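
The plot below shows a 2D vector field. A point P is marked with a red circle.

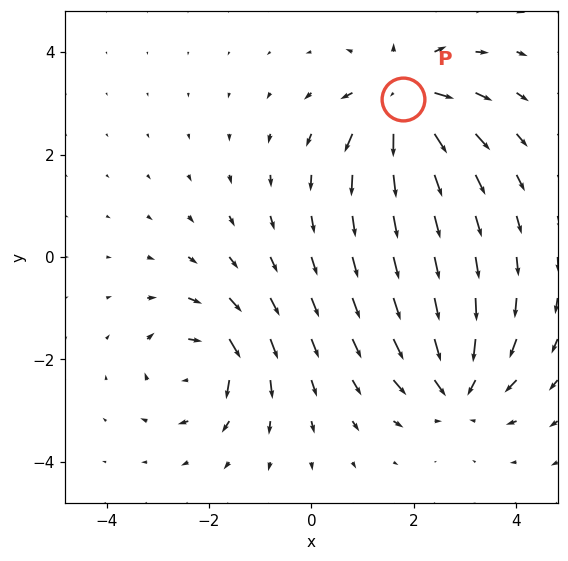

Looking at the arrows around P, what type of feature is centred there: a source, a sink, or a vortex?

source

At P (1.8, 3.1) the arrows spread outward. Divergence about +7, curl ≈0 — positive divergence with near-zero curl is a source.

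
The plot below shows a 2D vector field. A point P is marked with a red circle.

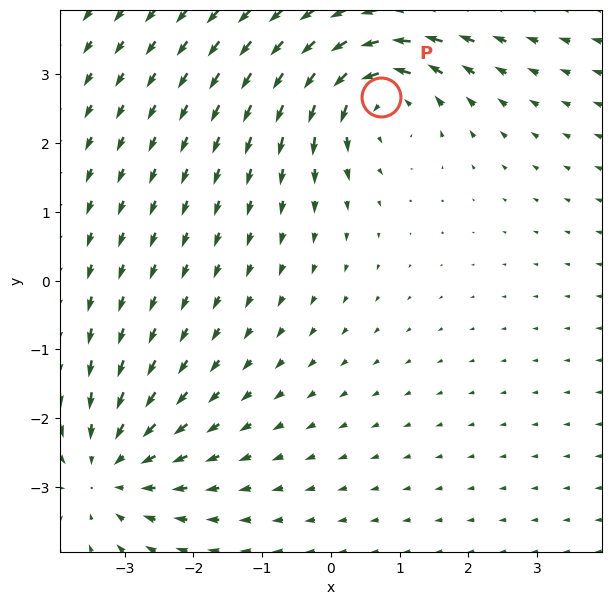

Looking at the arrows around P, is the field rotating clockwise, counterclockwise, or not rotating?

Near P at (0.7, 2.7) the arrows circulate counterclockwise. The curl (z-component) there is about +5; positive curl means counterclockwise rotation.

counterclockwise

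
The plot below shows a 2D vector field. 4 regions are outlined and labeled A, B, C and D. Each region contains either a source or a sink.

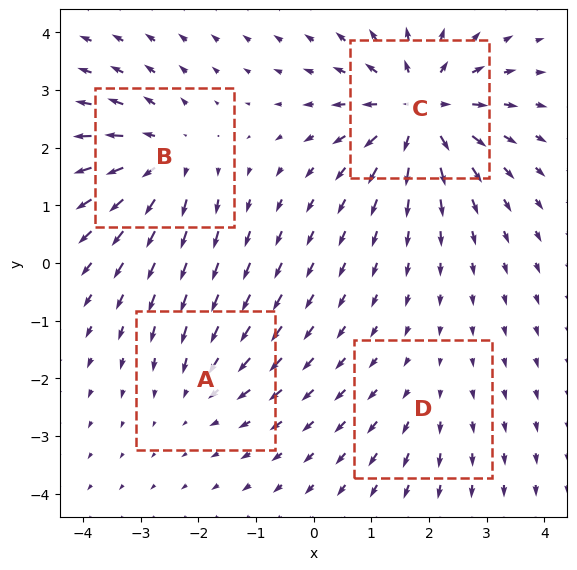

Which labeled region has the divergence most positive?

Divergence at each region's feature centre — A: about -3, B: about +5, C: about +8, D: about +2. Region C is most positive.

C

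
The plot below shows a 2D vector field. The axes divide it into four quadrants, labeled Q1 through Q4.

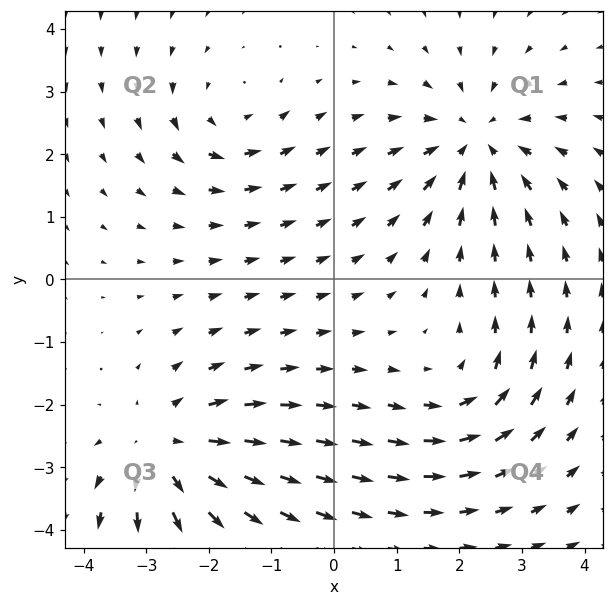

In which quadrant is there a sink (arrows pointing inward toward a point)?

The sink sits at approximately (2.3, 2.2), which lies in quadrant Q1. The divergence there is about -4, negative as expected for a sink.

Q1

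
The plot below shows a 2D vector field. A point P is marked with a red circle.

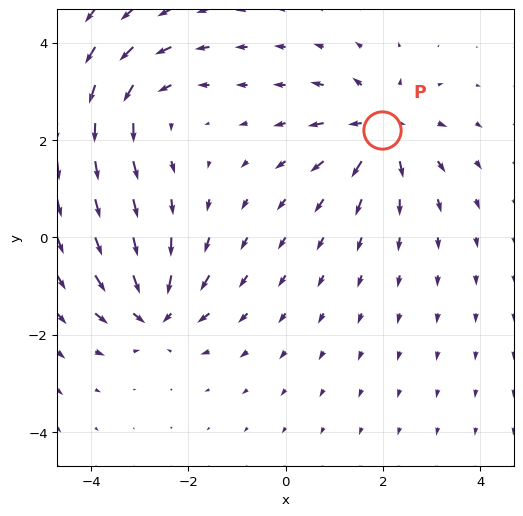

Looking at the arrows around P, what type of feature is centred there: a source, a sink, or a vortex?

At P (2.0, 2.2) the arrows spread outward. Divergence about +5, curl ≈0 — positive divergence with near-zero curl is a source.

source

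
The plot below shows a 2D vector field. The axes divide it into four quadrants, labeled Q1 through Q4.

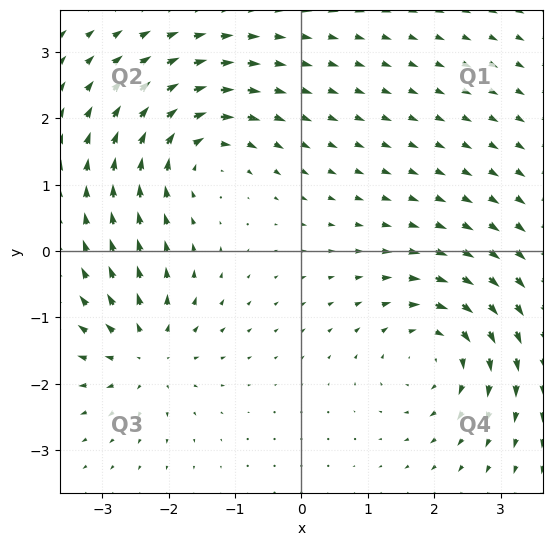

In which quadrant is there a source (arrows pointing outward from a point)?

The source sits at approximately (-2.3, -1.5), which lies in quadrant Q3. The divergence there is about +5, positive as expected for a source.

Q3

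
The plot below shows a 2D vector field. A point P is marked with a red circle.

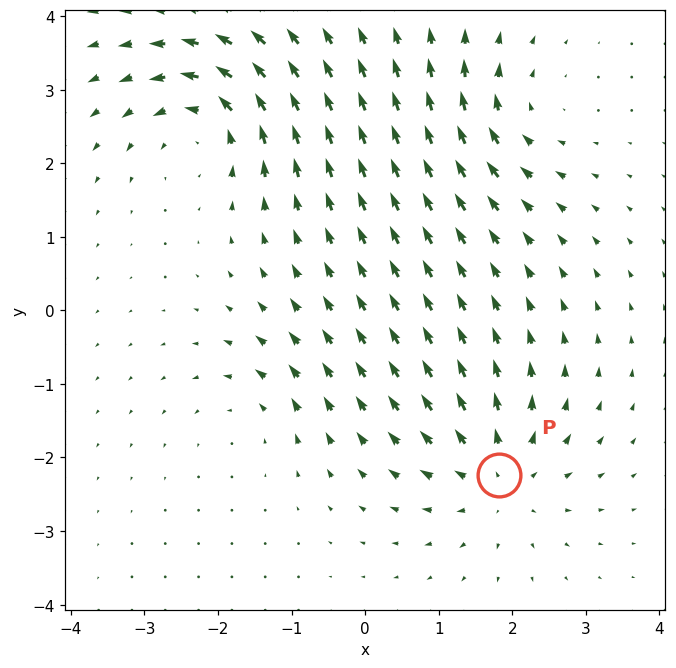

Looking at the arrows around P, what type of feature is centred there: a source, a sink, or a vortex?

At P (1.8, -2.2) the arrows spread outward. Divergence about +5, curl ≈0 — positive divergence with near-zero curl is a source.

source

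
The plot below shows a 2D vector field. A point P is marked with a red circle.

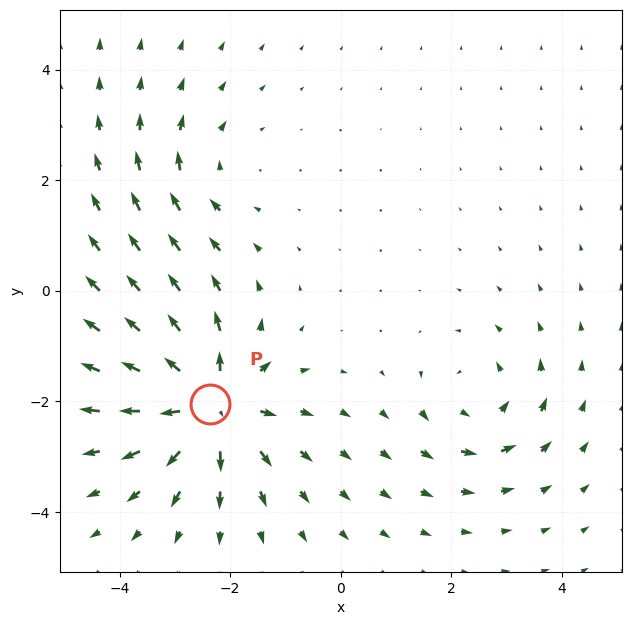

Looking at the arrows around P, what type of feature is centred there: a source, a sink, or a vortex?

At P (-2.4, -2.1) the arrows spread outward. Divergence about +6, curl ≈0 — positive divergence with near-zero curl is a source.

source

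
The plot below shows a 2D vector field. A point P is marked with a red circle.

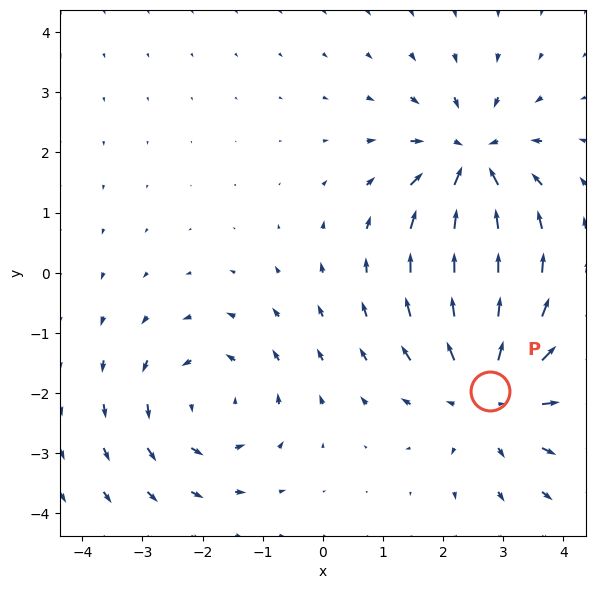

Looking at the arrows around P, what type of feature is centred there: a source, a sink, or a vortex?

At P (2.8, -2.0) the arrows spread outward. Divergence about +4, curl ≈0 — positive divergence with near-zero curl is a source.

source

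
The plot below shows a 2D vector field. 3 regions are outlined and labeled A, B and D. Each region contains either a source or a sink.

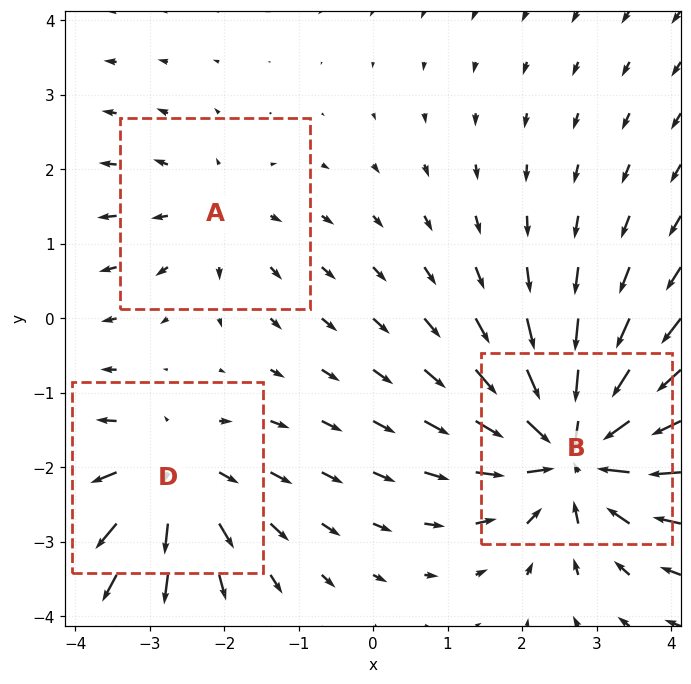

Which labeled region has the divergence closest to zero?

Divergence at each region's feature centre — A: about +2, B: about -6, D: about +4. Region A is closest to zero.

A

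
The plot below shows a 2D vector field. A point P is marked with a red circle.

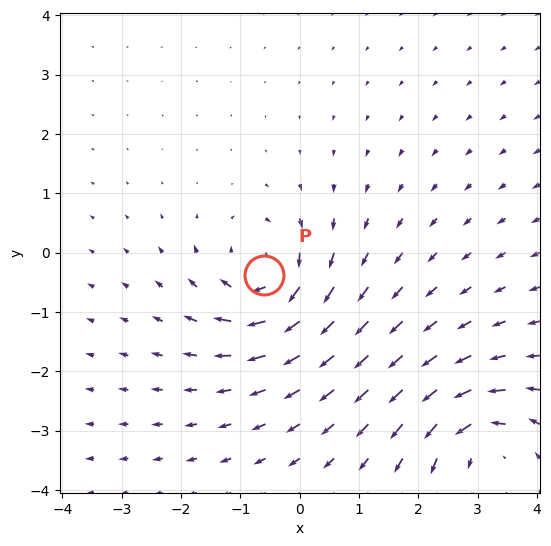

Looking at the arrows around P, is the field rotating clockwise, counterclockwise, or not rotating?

Near P at (-0.6, -0.4) the arrows circulate clockwise. The curl (z-component) there is about -6; negative curl means clockwise rotation.

clockwise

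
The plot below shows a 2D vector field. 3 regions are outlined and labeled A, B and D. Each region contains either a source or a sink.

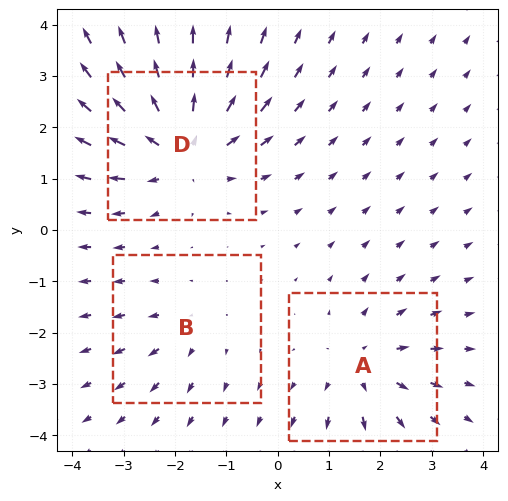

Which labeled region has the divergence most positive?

D

Divergence at each region's feature centre — A: about +3, B: about +2, D: about +5. Region D is most positive.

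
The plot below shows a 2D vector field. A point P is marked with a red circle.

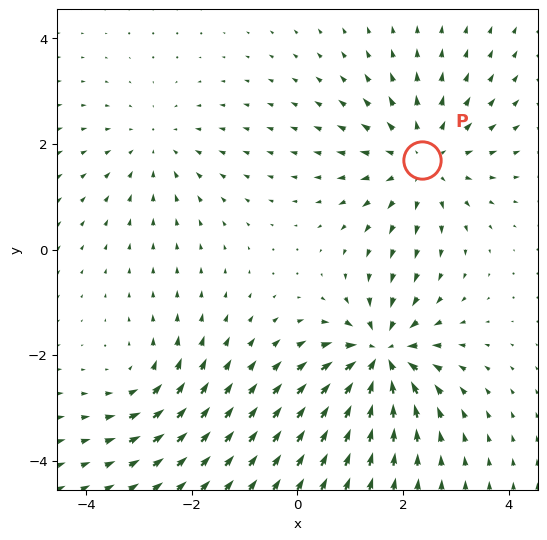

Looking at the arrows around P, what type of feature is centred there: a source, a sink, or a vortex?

source

At P (2.4, 1.7) the arrows spread outward. Divergence about +4, curl ≈0 — positive divergence with near-zero curl is a source.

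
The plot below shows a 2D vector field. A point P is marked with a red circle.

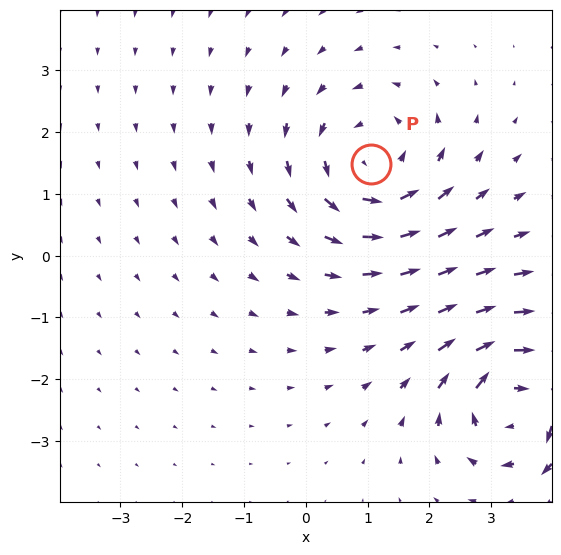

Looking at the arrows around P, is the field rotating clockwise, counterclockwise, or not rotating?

Near P at (1.1, 1.5) the arrows circulate counterclockwise. The curl (z-component) there is about +5; positive curl means counterclockwise rotation.

counterclockwise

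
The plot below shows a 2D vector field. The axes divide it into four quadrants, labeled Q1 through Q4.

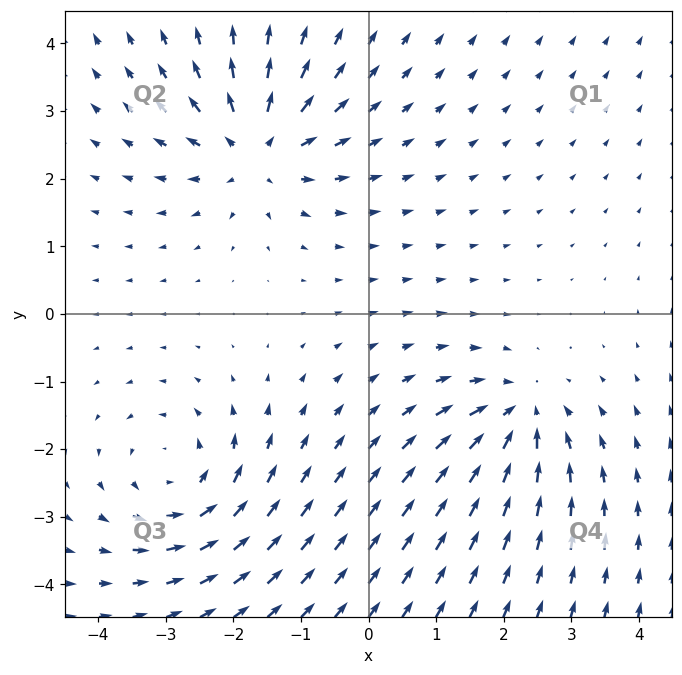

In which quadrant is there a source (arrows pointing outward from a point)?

Q2

The source sits at approximately (-1.7, 2.4), which lies in quadrant Q2. The divergence there is about +5, positive as expected for a source.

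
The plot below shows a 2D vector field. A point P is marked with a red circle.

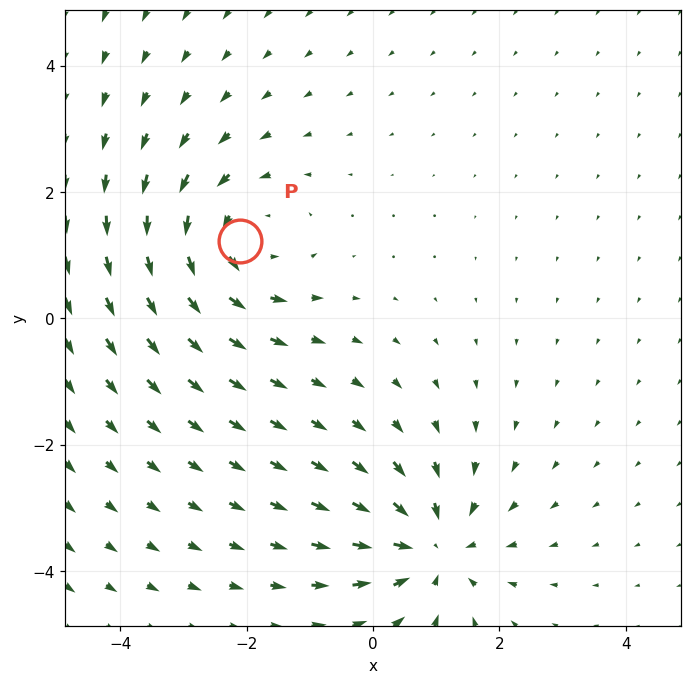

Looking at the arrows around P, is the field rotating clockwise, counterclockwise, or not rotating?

Near P at (-2.1, 1.2) the arrows circulate counterclockwise. The curl (z-component) there is about +4; positive curl means counterclockwise rotation.

counterclockwise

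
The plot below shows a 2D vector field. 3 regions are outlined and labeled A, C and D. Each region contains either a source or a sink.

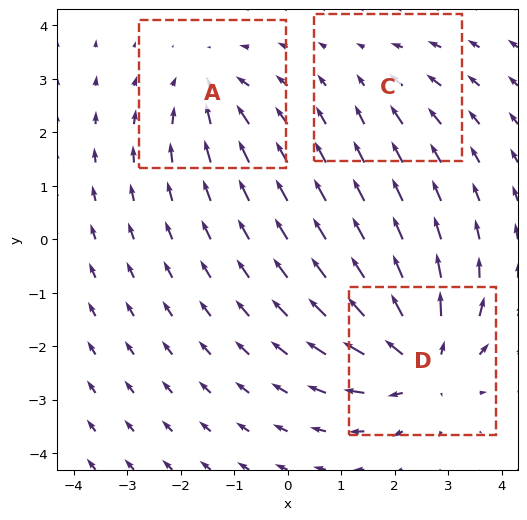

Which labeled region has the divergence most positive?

Divergence at each region's feature centre — A: about -3, C: about -2, D: about +5. Region D is most positive.

D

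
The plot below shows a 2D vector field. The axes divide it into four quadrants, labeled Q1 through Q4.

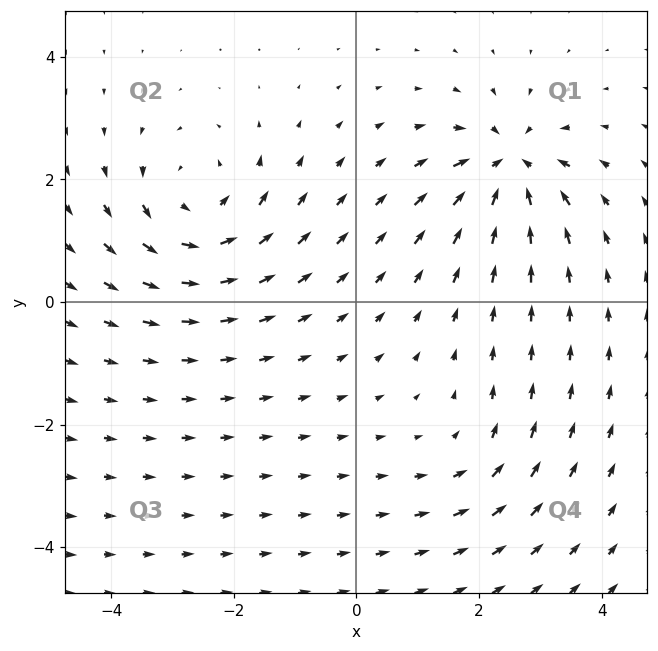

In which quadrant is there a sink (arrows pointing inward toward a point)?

Q1

The sink sits at approximately (2.5, 2.2), which lies in quadrant Q1. The divergence there is about -6, negative as expected for a sink.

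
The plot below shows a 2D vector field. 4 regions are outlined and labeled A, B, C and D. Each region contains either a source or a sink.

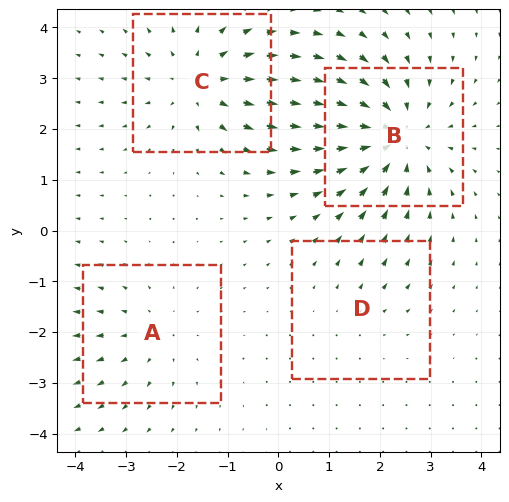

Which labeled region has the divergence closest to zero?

Divergence at each region's feature centre — A: about +3, B: about -6, C: about +5, D: about +2. Region D is closest to zero.

D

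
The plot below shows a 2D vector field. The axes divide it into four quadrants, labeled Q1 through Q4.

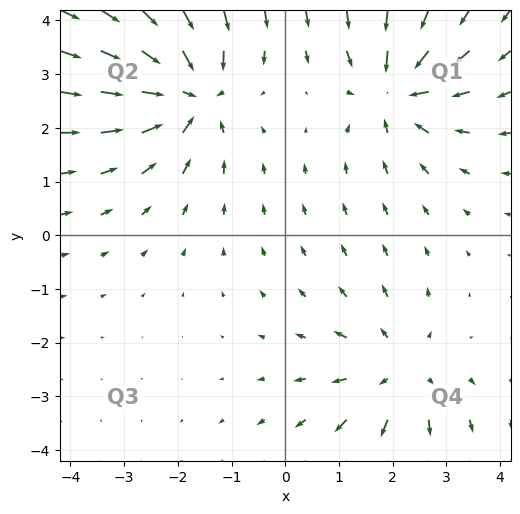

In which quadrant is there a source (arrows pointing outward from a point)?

Q4

The source sits at approximately (2.1, -2.5), which lies in quadrant Q4. The divergence there is about +2, positive as expected for a source.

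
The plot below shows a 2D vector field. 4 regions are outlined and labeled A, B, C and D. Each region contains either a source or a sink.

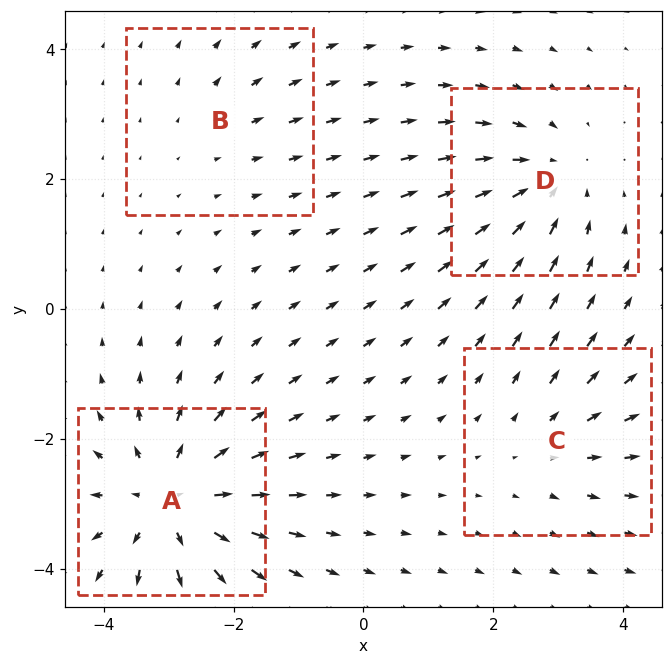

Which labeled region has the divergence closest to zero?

Divergence at each region's feature centre — A: about +6, B: about +2, C: about +3, D: about -4. Region B is closest to zero.

B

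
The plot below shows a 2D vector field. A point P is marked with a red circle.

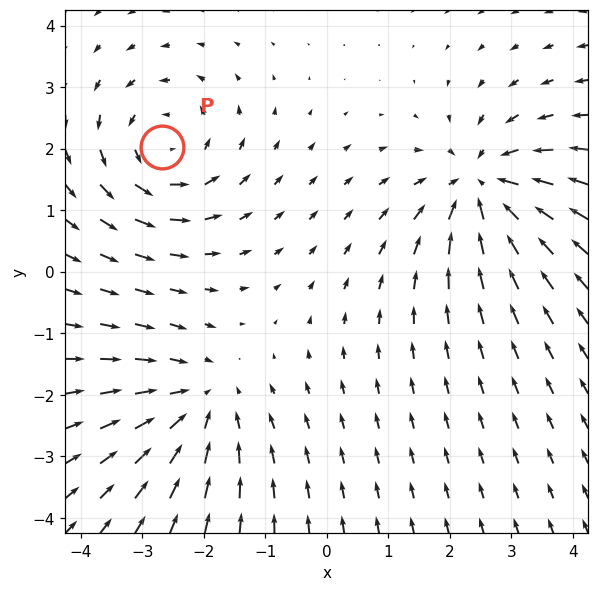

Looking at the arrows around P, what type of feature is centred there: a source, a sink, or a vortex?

At P (-2.7, 2.0) the arrows circulate counterclockwise. Divergence ≈0, curl about +3 — near-zero divergence with nonzero curl is a vortex.

vortex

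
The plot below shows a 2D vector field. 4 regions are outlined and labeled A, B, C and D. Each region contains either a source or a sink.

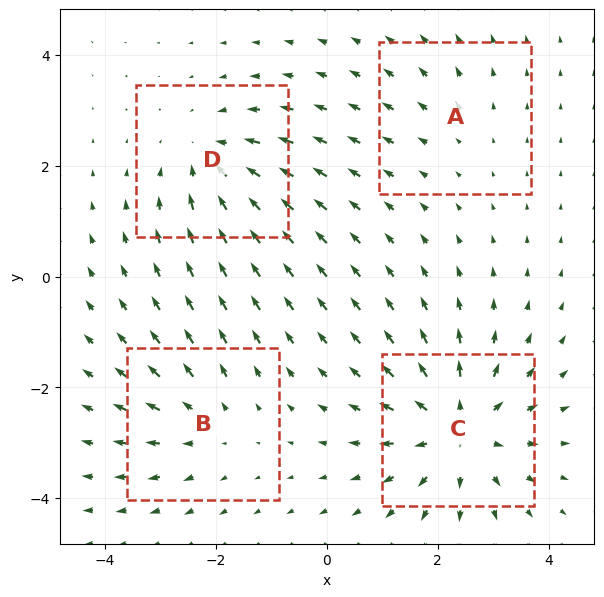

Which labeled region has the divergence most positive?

C

Divergence at each region's feature centre — A: about +2, B: about +3, C: about +6, D: about -4. Region C is most positive.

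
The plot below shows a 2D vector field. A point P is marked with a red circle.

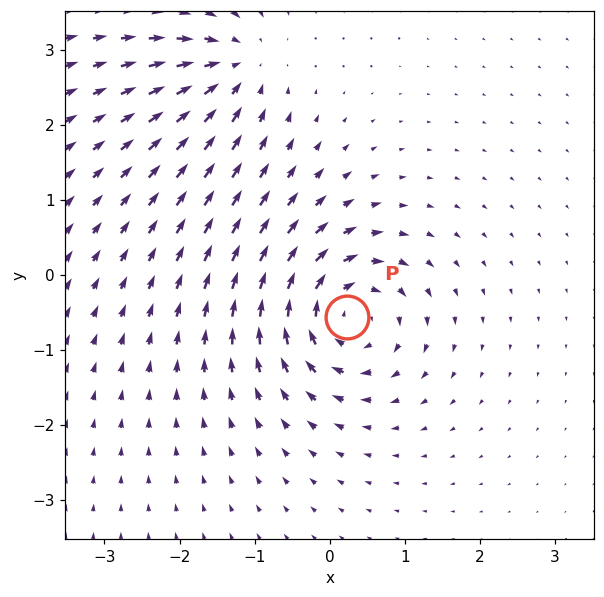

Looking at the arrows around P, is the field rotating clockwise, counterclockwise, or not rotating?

clockwise

Near P at (0.2, -0.6) the arrows circulate clockwise. The curl (z-component) there is about -7; negative curl means clockwise rotation.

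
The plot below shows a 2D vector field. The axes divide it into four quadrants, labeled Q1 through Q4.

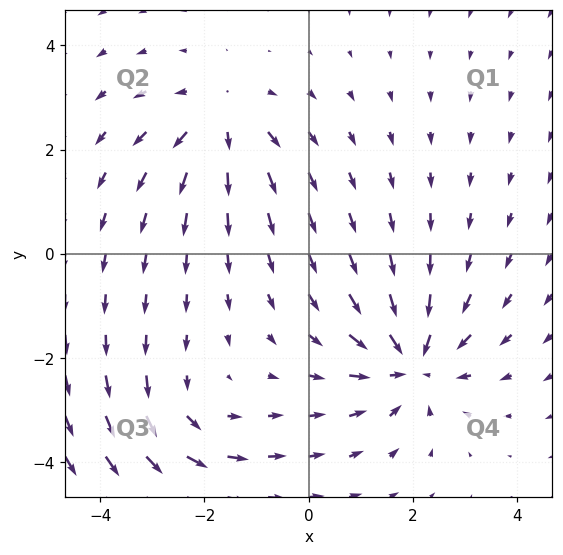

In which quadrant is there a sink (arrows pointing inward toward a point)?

Q4

The sink sits at approximately (2.0, -2.1), which lies in quadrant Q4. The divergence there is about -5, negative as expected for a sink.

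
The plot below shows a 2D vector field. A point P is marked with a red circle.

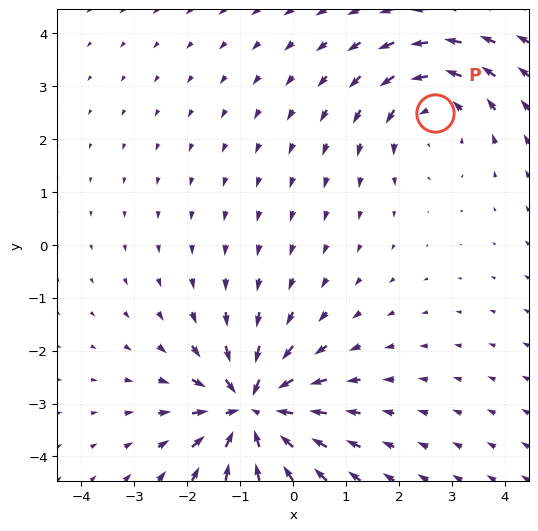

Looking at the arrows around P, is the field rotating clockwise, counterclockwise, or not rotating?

Near P at (2.7, 2.5) the arrows circulate counterclockwise. The curl (z-component) there is about +3; positive curl means counterclockwise rotation.

counterclockwise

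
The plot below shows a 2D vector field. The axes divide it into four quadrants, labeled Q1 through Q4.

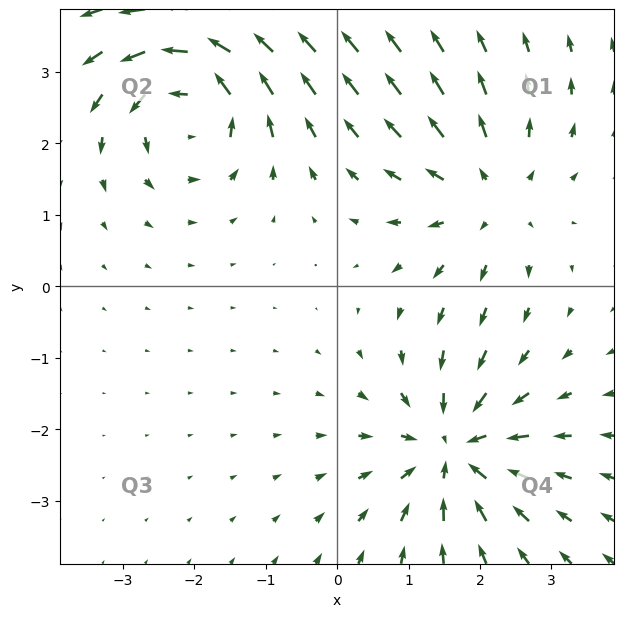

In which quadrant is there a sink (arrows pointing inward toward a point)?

Q4

The sink sits at approximately (1.6, -2.3), which lies in quadrant Q4. The divergence there is about -6, negative as expected for a sink.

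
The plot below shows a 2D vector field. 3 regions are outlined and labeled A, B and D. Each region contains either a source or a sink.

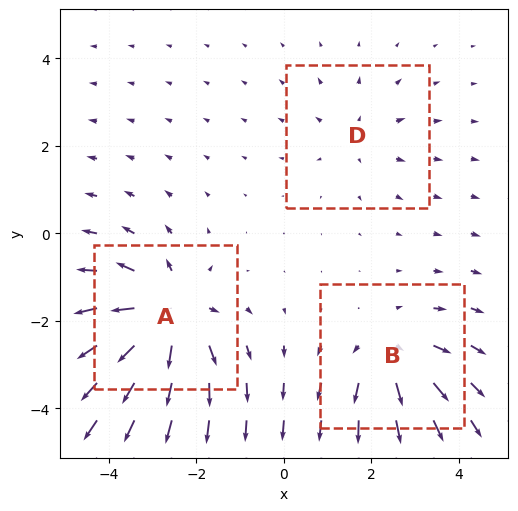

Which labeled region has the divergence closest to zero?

D

Divergence at each region's feature centre — A: about +5, B: about +3, D: about +2. Region D is closest to zero.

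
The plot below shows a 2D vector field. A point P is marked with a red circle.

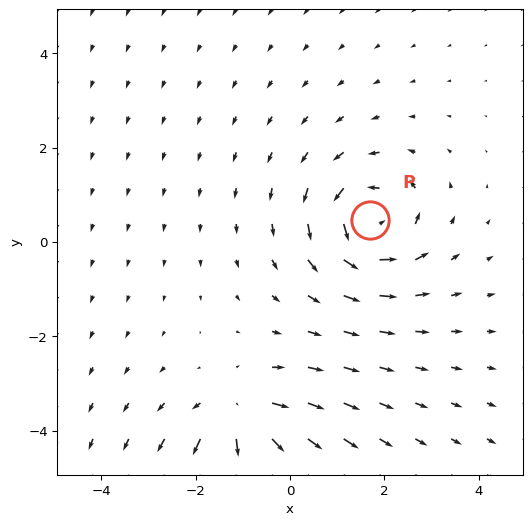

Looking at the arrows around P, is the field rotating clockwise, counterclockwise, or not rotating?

counterclockwise

Near P at (1.7, 0.5) the arrows circulate counterclockwise. The curl (z-component) there is about +5; positive curl means counterclockwise rotation.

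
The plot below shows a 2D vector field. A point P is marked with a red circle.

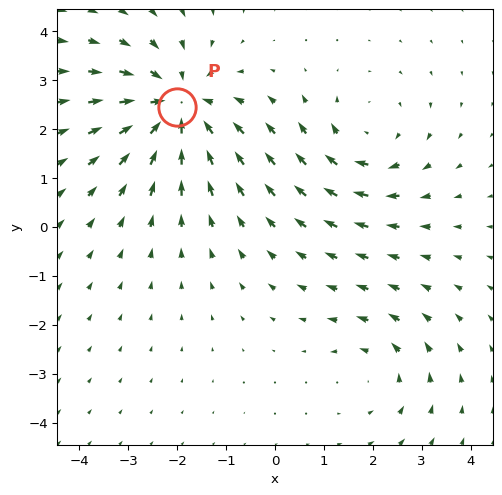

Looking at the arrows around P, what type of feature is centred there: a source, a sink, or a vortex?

At P (-2.0, 2.5) the arrows converge inward. Divergence about -5, curl ≈0 — negative divergence with near-zero curl is a sink.

sink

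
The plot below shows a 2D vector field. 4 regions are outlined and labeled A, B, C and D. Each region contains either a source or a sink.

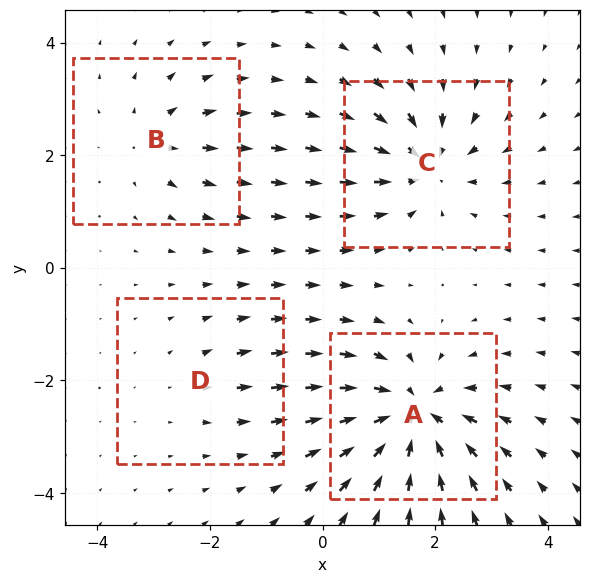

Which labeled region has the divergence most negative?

Divergence at each region's feature centre — A: about -7, B: about +3, C: about -5, D: about +2. Region A is most negative.

A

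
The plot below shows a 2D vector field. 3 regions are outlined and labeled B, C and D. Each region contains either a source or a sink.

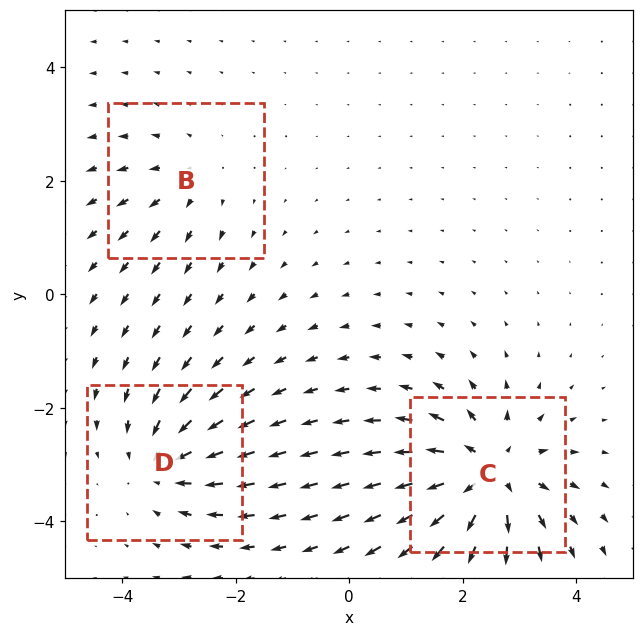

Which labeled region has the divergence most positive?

C

Divergence at each region's feature centre — B: about +2, C: about +5, D: about -3. Region C is most positive.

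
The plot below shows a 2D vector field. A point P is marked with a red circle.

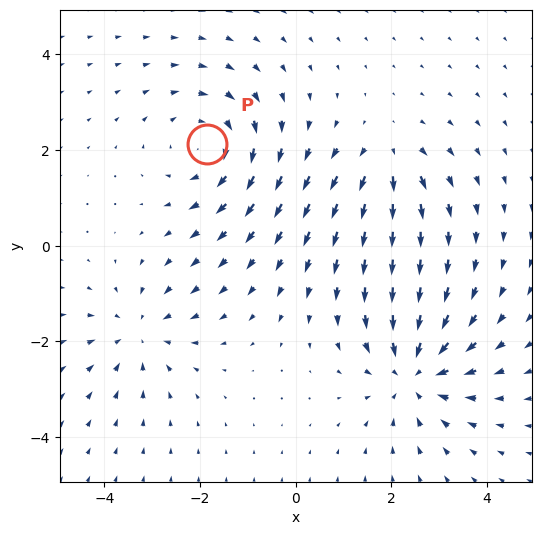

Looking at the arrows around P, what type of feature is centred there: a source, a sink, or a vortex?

At P (-1.8, 2.1) the arrows circulate clockwise. Divergence ≈0, curl about -4 — near-zero divergence with nonzero curl is a vortex.

vortex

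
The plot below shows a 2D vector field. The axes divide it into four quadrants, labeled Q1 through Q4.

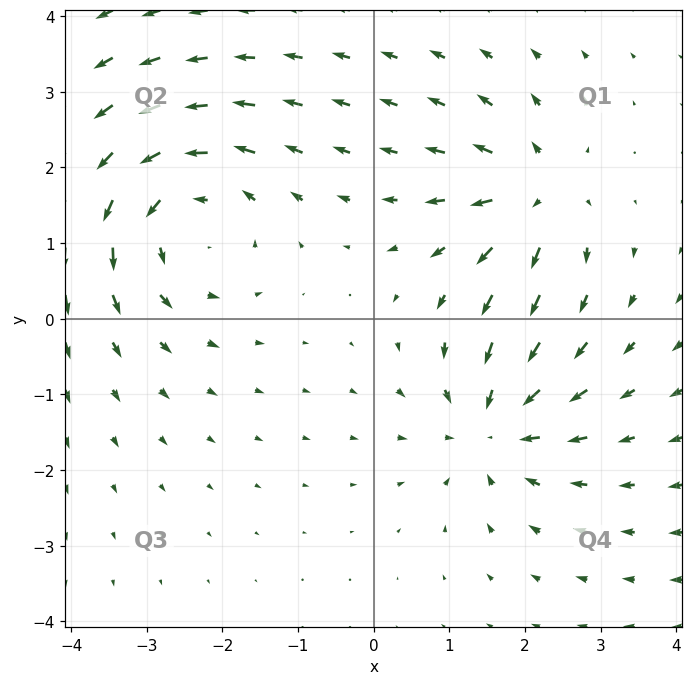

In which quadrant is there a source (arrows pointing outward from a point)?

Q1

The source sits at approximately (2.1, 1.7), which lies in quadrant Q1. The divergence there is about +4, positive as expected for a source.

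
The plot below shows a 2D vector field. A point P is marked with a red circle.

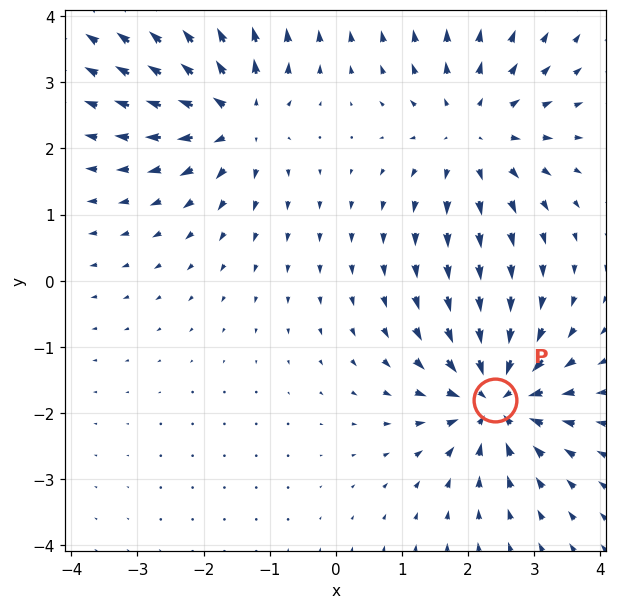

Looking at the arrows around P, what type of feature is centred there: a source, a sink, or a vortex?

sink

At P (2.4, -1.8) the arrows converge inward. Divergence about -6, curl ≈0 — negative divergence with near-zero curl is a sink.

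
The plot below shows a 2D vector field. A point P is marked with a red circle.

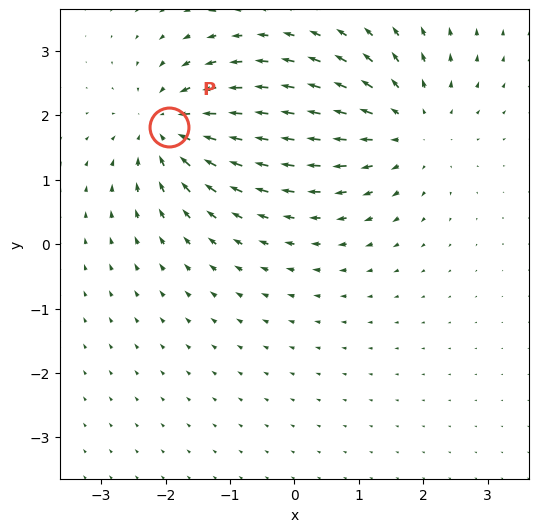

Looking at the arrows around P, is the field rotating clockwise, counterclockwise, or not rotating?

Near P at (-1.9, 1.8) the arrows show no circulation. The curl there is ≈0.

not rotating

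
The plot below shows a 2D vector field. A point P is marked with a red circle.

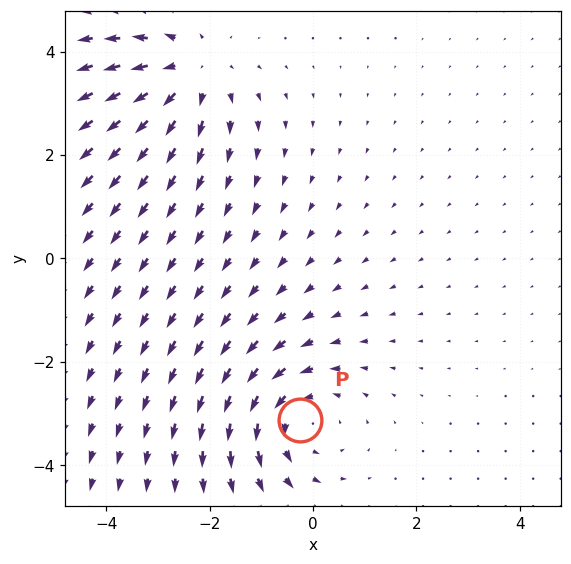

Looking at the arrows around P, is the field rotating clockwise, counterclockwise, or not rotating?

counterclockwise

Near P at (-0.3, -3.1) the arrows circulate counterclockwise. The curl (z-component) there is about +4; positive curl means counterclockwise rotation.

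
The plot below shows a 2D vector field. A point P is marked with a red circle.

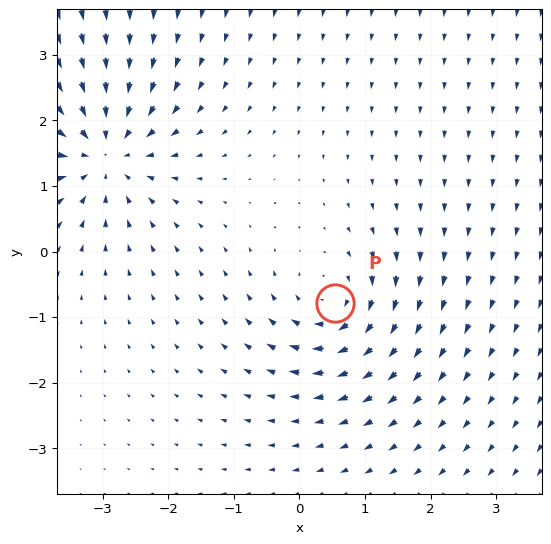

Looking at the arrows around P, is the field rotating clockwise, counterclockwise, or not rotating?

clockwise

Near P at (0.5, -0.8) the arrows circulate clockwise. The curl (z-component) there is about -4; negative curl means clockwise rotation.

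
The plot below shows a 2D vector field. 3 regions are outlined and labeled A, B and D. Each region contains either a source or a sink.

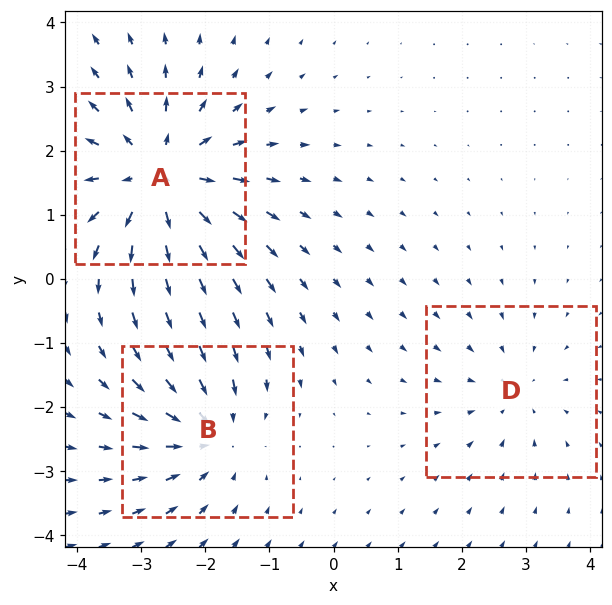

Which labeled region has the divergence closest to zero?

D

Divergence at each region's feature centre — A: about +4, B: about -3, D: about -2. Region D is closest to zero.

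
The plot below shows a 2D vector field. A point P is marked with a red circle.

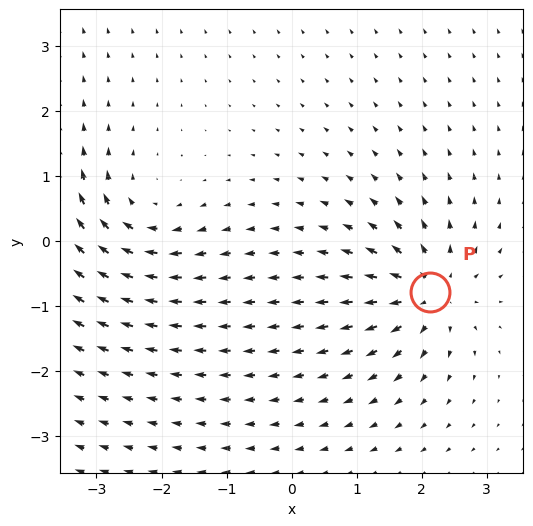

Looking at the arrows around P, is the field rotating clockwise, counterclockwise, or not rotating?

not rotating

Near P at (2.1, -0.8) the arrows show no circulation. The curl there is ≈0.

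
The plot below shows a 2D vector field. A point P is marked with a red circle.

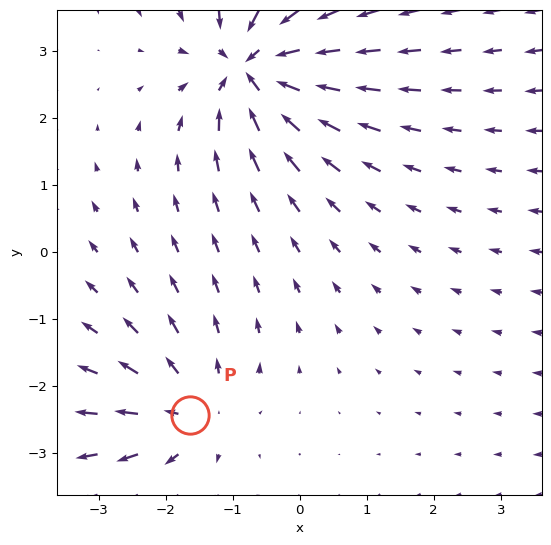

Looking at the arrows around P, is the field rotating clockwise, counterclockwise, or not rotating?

not rotating

Near P at (-1.6, -2.4) the arrows show no circulation. The curl there is ≈0.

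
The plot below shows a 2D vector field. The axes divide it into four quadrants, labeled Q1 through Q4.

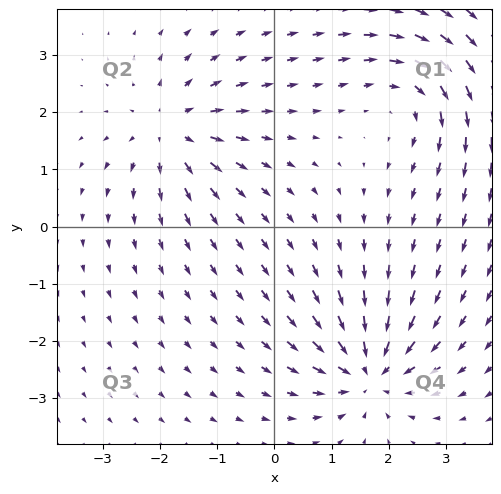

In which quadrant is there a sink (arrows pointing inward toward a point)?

Q4

The sink sits at approximately (1.7, -2.5), which lies in quadrant Q4. The divergence there is about -5, negative as expected for a sink.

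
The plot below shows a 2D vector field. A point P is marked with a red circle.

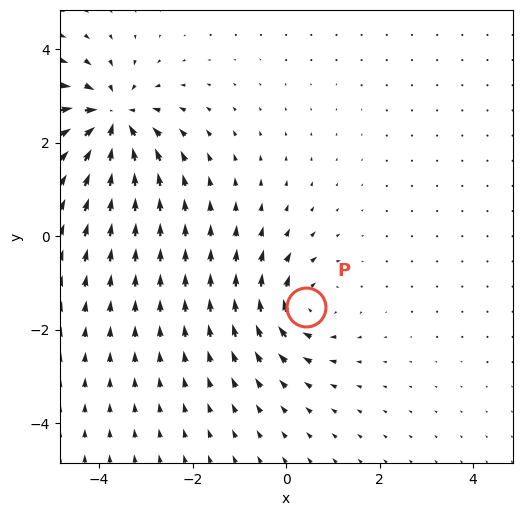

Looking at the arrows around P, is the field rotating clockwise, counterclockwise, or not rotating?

clockwise

Near P at (0.4, -1.5) the arrows circulate clockwise. The curl (z-component) there is about -3; negative curl means clockwise rotation.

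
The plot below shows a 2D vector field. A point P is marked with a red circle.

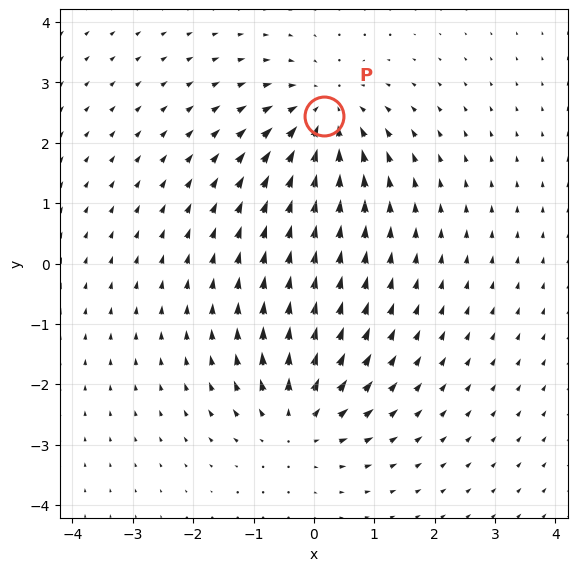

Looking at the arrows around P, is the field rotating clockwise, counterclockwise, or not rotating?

not rotating

Near P at (0.2, 2.4) the arrows show no circulation. The curl there is ≈0.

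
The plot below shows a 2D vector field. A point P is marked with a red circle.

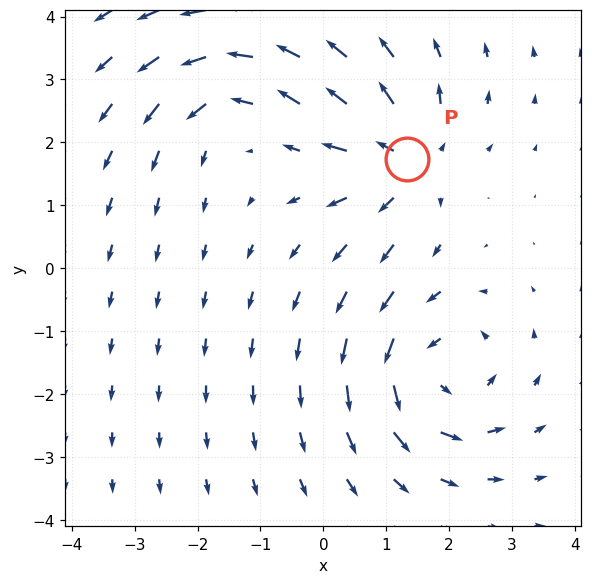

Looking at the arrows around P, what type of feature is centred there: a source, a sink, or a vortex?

source

At P (1.3, 1.7) the arrows spread outward. Divergence about +5, curl ≈0 — positive divergence with near-zero curl is a source.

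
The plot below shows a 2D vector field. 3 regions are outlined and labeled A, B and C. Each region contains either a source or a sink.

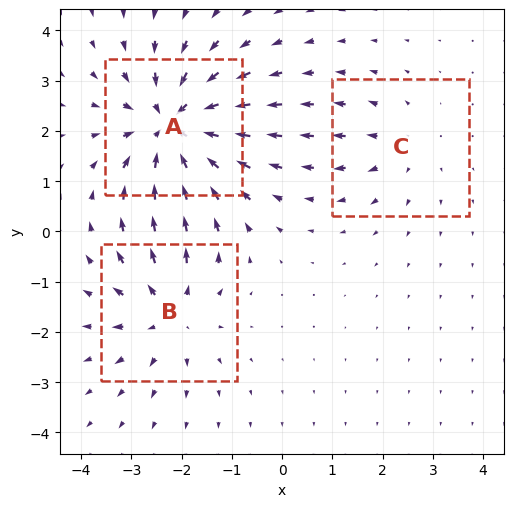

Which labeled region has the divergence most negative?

A

Divergence at each region's feature centre — A: about -5, B: about +3, C: about +2. Region A is most negative.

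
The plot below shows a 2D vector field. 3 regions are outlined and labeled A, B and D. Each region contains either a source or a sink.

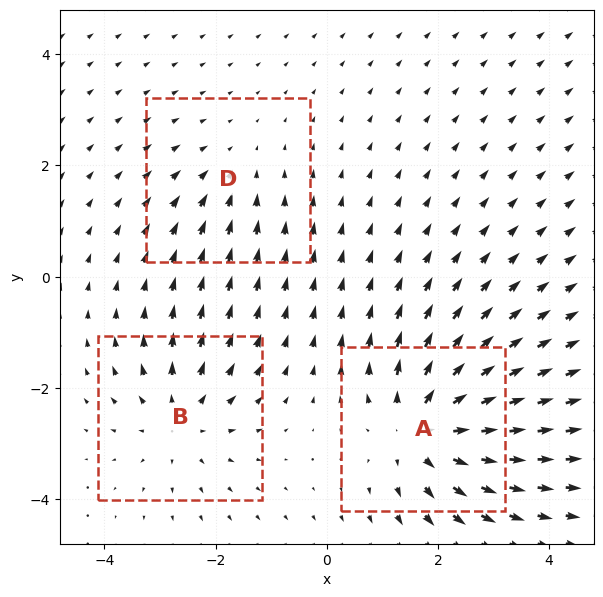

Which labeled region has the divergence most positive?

A

Divergence at each region's feature centre — A: about +5, B: about +3, D: about -2. Region A is most positive.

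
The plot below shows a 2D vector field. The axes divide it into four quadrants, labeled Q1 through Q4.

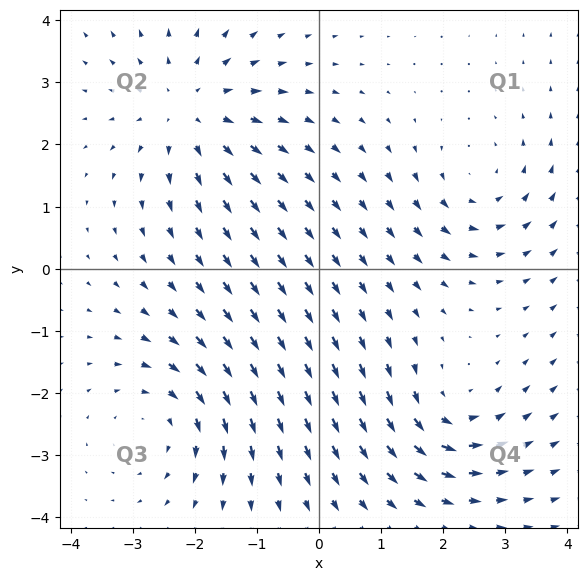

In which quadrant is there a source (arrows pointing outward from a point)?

Q2

The source sits at approximately (-2.1, 2.5), which lies in quadrant Q2. The divergence there is about +4, positive as expected for a source.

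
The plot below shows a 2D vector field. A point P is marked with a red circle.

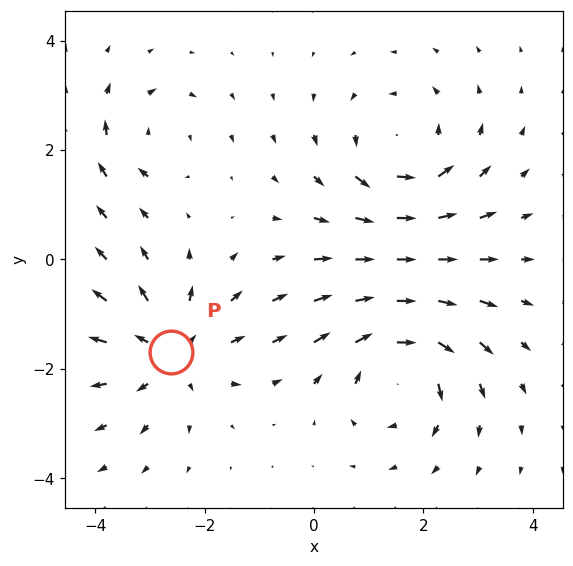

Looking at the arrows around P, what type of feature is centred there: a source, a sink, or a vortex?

At P (-2.6, -1.7) the arrows spread outward. Divergence about +4, curl ≈0 — positive divergence with near-zero curl is a source.

source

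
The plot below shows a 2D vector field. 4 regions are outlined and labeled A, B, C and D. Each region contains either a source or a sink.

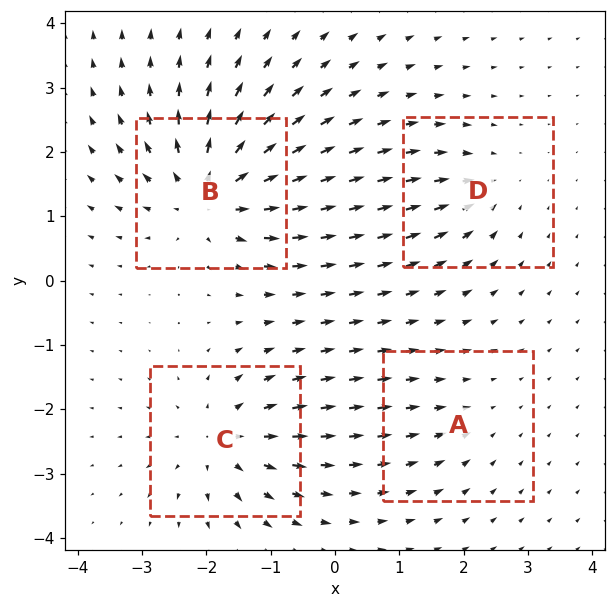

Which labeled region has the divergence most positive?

B

Divergence at each region's feature centre — A: about -2, B: about +8, C: about +6, D: about -4. Region B is most positive.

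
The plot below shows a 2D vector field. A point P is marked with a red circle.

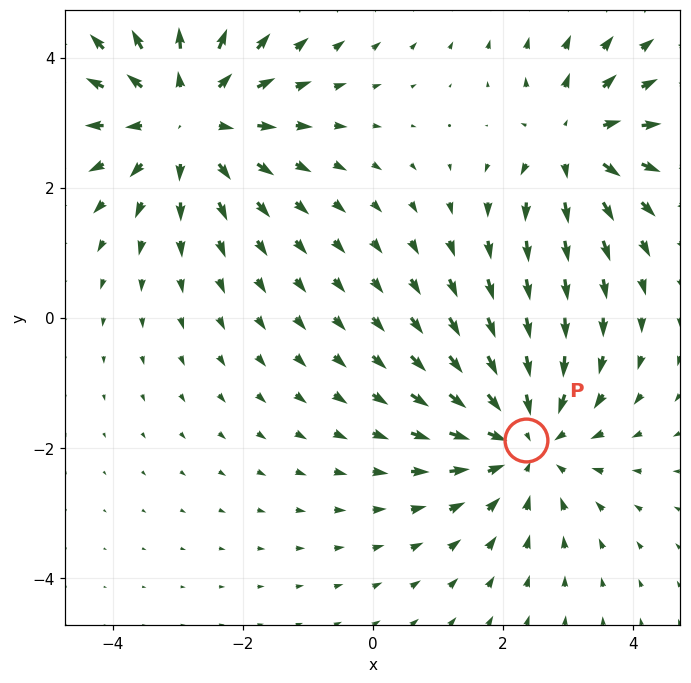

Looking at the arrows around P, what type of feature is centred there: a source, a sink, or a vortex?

At P (2.4, -1.9) the arrows converge inward. Divergence about -4, curl ≈0 — negative divergence with near-zero curl is a sink.

sink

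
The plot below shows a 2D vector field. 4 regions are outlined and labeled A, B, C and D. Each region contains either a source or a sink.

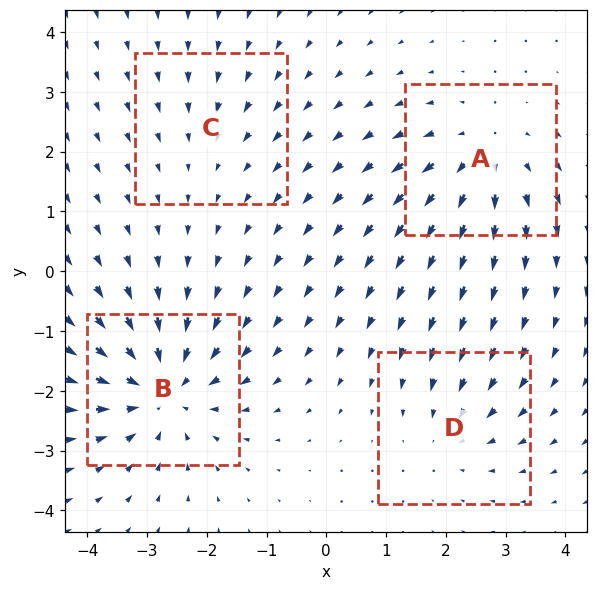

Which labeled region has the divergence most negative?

B

Divergence at each region's feature centre — A: about +5, B: about -6, C: about -2, D: about -3. Region B is most negative.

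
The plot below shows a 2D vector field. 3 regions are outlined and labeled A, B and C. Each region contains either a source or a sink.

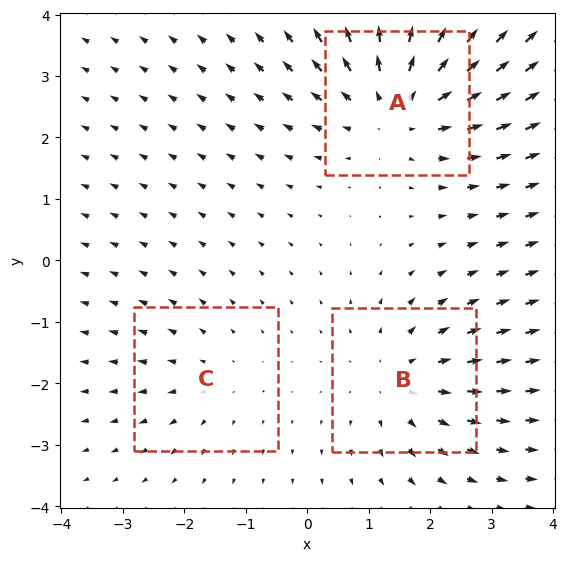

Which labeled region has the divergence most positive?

Divergence at each region's feature centre — A: about +4, B: about +3, C: about +2. Region A is most positive.

A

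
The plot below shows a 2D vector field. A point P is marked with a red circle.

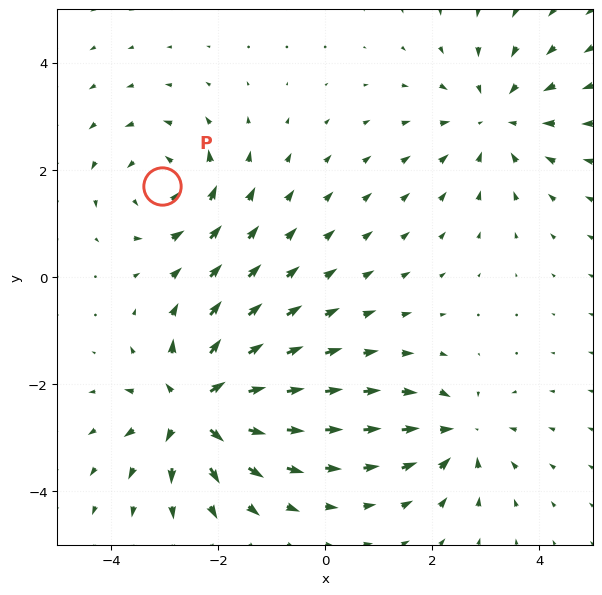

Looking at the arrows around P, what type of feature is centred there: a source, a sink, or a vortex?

At P (-3.0, 1.7) the arrows circulate counterclockwise. Divergence ≈0, curl about +4 — near-zero divergence with nonzero curl is a vortex.

vortex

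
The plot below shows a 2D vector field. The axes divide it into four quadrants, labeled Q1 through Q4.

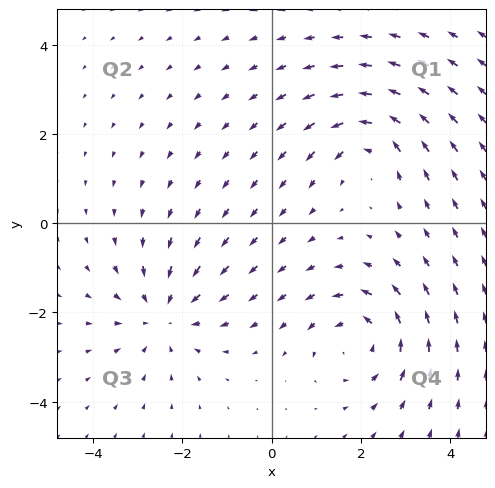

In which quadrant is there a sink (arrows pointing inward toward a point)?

Q3

The sink sits at approximately (-2.4, -2.1), which lies in quadrant Q3. The divergence there is about -3, negative as expected for a sink.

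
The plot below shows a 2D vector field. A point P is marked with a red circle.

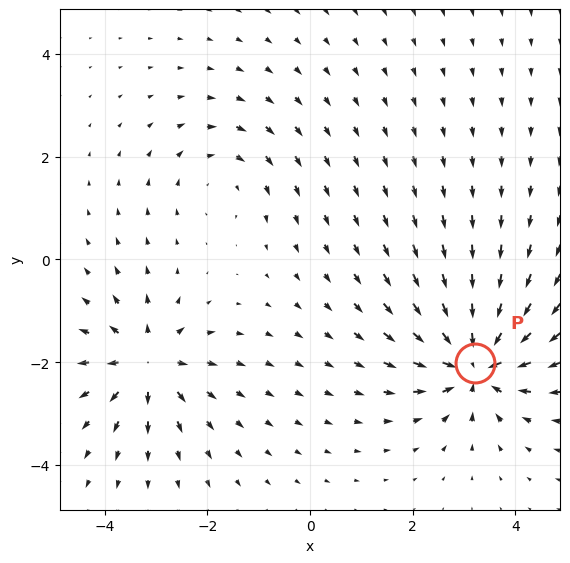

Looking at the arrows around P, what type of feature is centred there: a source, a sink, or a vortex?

sink

At P (3.2, -2.0) the arrows converge inward. Divergence about -6, curl ≈0 — negative divergence with near-zero curl is a sink.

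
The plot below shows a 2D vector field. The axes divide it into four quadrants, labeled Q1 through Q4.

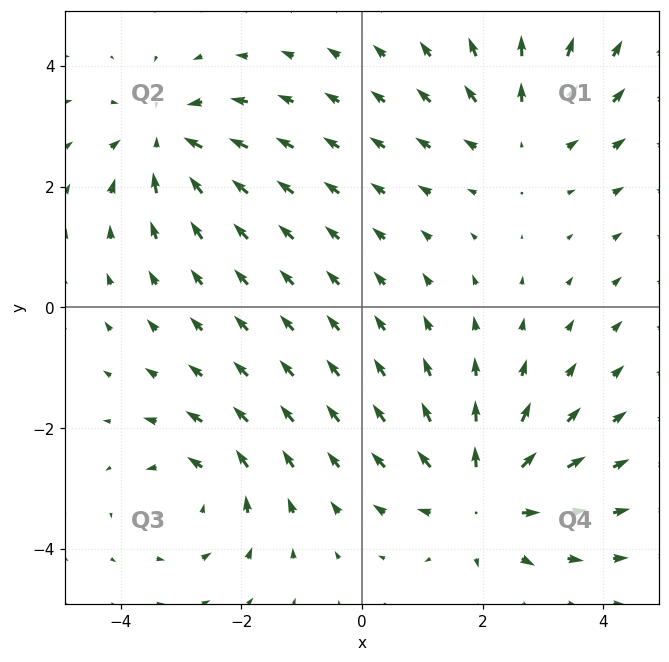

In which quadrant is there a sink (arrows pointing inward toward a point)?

The sink sits at approximately (-3.2, 2.8), which lies in quadrant Q2. The divergence there is about -4, negative as expected for a sink.

Q2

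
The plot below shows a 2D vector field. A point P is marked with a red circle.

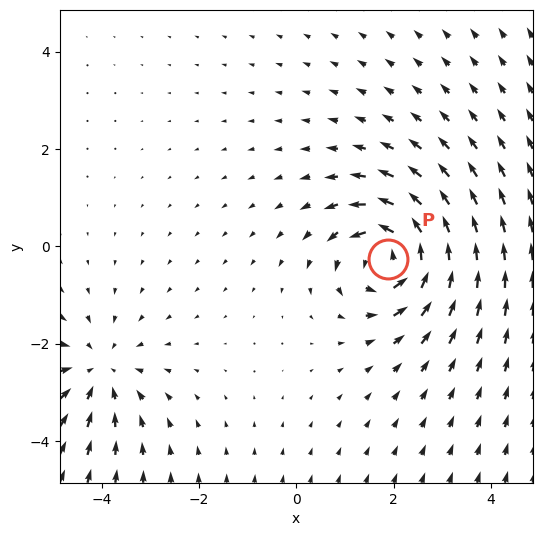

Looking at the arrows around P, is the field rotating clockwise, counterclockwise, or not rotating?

Near P at (1.9, -0.3) the arrows circulate counterclockwise. The curl (z-component) there is about +5; positive curl means counterclockwise rotation.

counterclockwise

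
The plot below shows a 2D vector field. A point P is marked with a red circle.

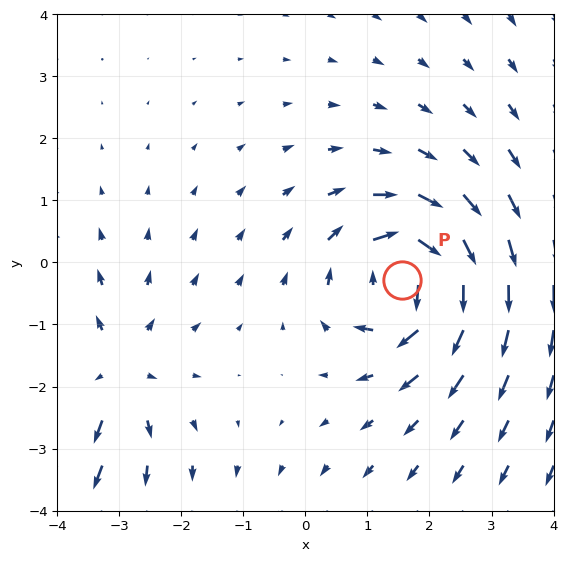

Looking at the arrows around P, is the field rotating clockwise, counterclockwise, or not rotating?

clockwise

Near P at (1.6, -0.3) the arrows circulate clockwise. The curl (z-component) there is about -6; negative curl means clockwise rotation.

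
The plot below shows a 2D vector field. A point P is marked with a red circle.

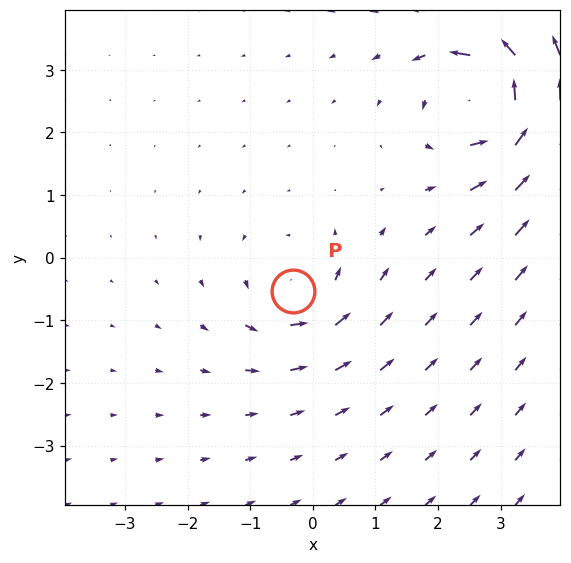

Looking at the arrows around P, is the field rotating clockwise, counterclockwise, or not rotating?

Near P at (-0.3, -0.5) the arrows circulate counterclockwise. The curl (z-component) there is about +4; positive curl means counterclockwise rotation.

counterclockwise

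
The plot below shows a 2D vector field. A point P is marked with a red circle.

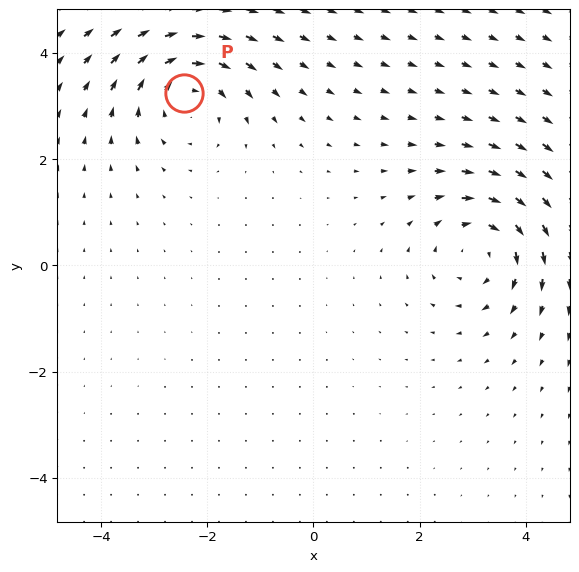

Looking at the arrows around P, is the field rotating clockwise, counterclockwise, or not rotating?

Near P at (-2.4, 3.2) the arrows circulate clockwise. The curl (z-component) there is about -5; negative curl means clockwise rotation.

clockwise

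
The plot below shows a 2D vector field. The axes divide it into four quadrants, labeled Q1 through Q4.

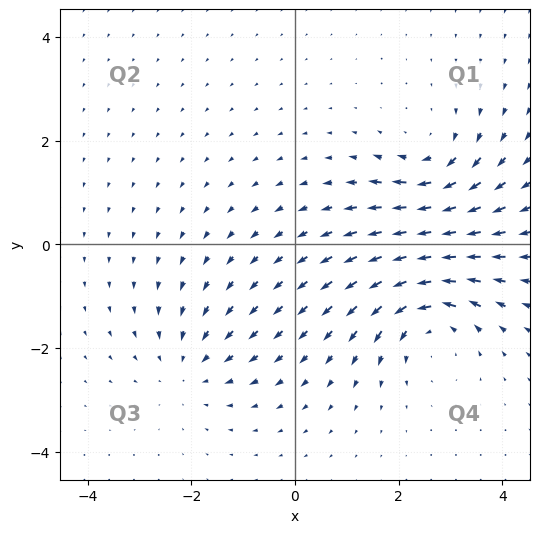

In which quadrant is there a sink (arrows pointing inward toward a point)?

The sink sits at approximately (-2.0, -2.4), which lies in quadrant Q3. The divergence there is about -3, negative as expected for a sink.

Q3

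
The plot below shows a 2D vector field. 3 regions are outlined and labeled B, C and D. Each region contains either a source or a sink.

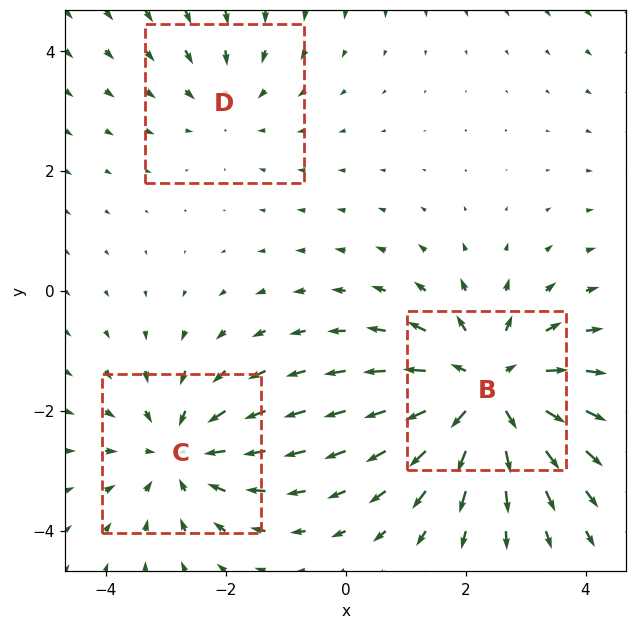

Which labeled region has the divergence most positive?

B

Divergence at each region's feature centre — B: about +4, C: about -3, D: about -2. Region B is most positive.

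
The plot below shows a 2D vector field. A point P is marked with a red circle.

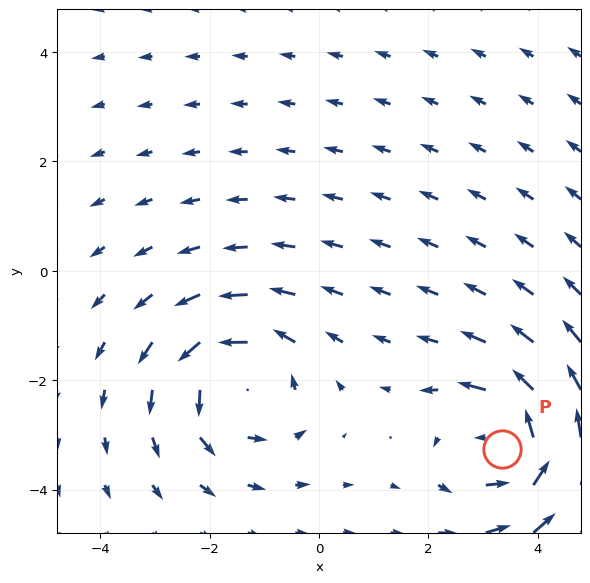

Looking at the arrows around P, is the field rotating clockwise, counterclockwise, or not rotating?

counterclockwise

Near P at (3.3, -3.3) the arrows circulate counterclockwise. The curl (z-component) there is about +5; positive curl means counterclockwise rotation.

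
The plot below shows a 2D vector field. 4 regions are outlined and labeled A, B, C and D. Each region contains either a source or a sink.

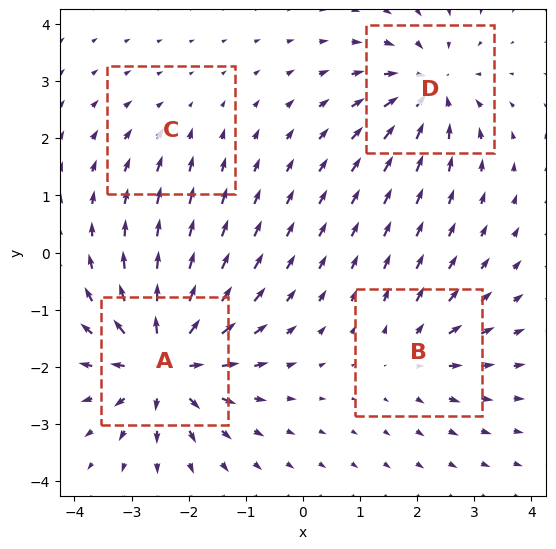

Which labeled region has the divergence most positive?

Divergence at each region's feature centre — A: about +9, B: about +4, C: about -2, D: about -6. Region A is most positive.

A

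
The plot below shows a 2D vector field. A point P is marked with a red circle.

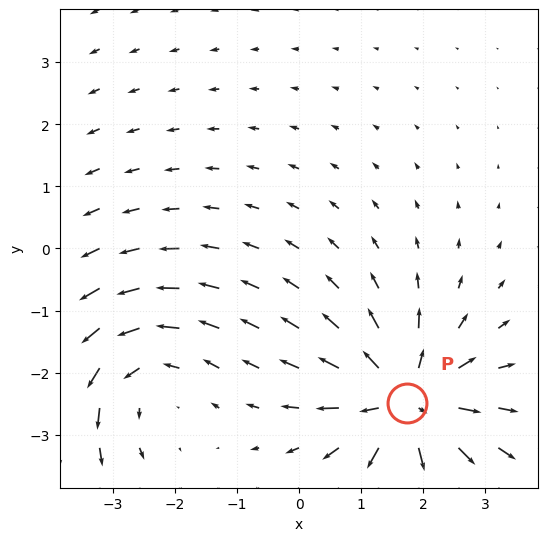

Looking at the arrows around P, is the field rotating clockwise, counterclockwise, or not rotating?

not rotating

Near P at (1.7, -2.5) the arrows show no circulation. The curl there is ≈0.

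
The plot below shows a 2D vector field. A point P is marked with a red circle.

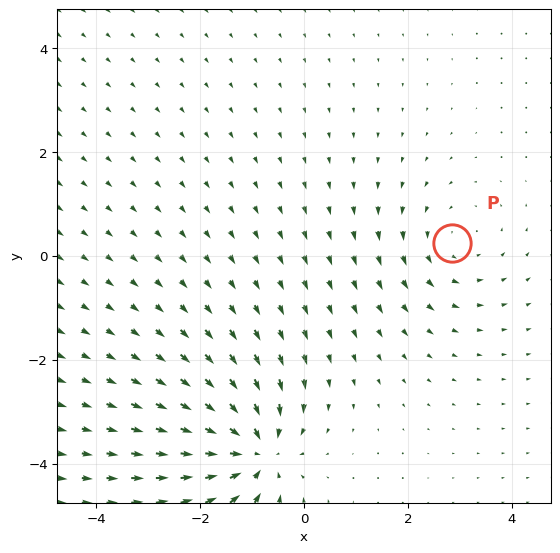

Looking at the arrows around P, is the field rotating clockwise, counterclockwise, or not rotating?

counterclockwise

Near P at (2.8, 0.2) the arrows circulate counterclockwise. The curl (z-component) there is about +2; positive curl means counterclockwise rotation.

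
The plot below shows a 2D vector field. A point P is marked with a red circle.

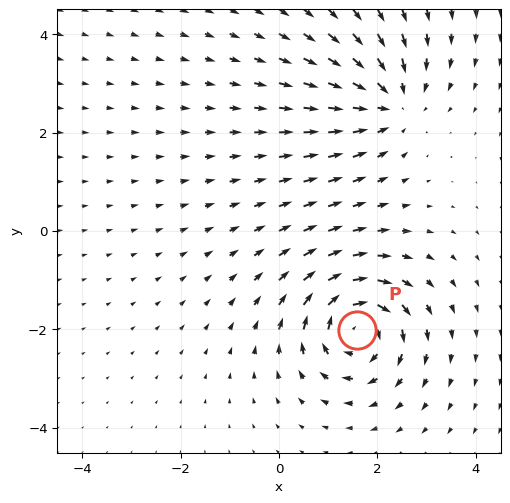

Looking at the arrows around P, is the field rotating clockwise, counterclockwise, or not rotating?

Near P at (1.6, -2.0) the arrows circulate clockwise. The curl (z-component) there is about -5; negative curl means clockwise rotation.

clockwise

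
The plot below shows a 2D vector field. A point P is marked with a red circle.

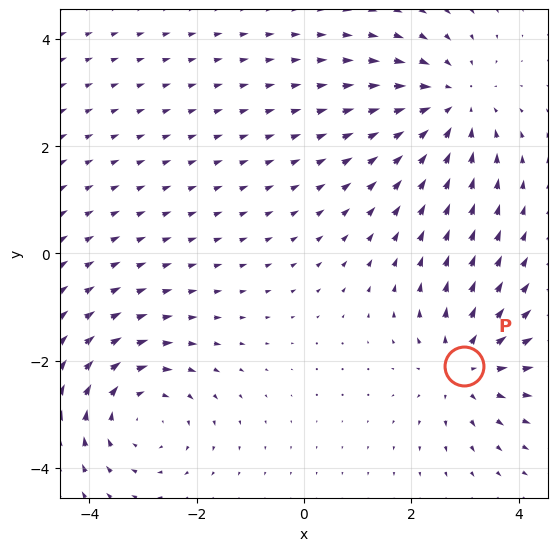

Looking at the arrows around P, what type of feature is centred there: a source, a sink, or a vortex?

source

At P (3.0, -2.1) the arrows spread outward. Divergence about +4, curl ≈0 — positive divergence with near-zero curl is a source.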